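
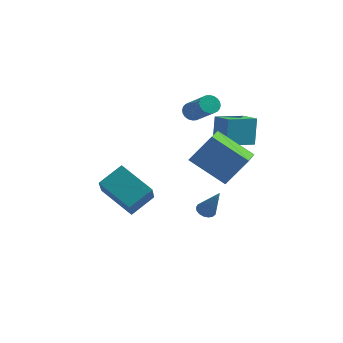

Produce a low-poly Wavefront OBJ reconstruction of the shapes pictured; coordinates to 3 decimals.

v 3.897 -2.033 1.49
v 3.845 -3.361 1.932
v 2.146 -1.601 2.586
v 2.095 -2.929 3.027
v 4.865 -1.611 2.873
v 4.814 -2.939 3.314
v 3.115 -1.179 3.968
v 3.063 -2.507 4.41
v 2.456 1.326 1.497
v 2.441 1.956 2.892
v 3.647 2.422 1.014
v 3.633 3.052 2.408
v 3.207 0.648 1.812
v 3.193 1.278 3.206
v 4.399 1.744 1.328
v 4.384 2.374 2.723
v 2.594 -1.102 -1.587
v 2.915 -0.723 -1.644
v 3.286 -1.458 -0.053
v 2.727 -0.623 -1.536
v 2.508 -0.632 -1.439
v 2.309 -0.75 -1.377
v 2.175 -0.947 -1.362
v 2.138 -1.181 -1.399
v 2.204 -1.396 -1.48
v 2.361 -1.544 -1.584
v 2.57 -1.591 -1.69
v 2.786 -1.526 -1.771
v 2.957 -1.364 -1.811
v 3.045 -1.141 -1.799
v 3.03 -0.91 -1.739
v -2.921 1.13 -2.5
v -2.768 0 -1.159
v -2.018 2.105 -1.782
v -1.866 0.975 -0.441
v -1.254 0.265 -3.419
v -1.102 -0.865 -2.078
v -0.352 1.24 -2.701
v -0.199 0.11 -1.36
v 1.222 2.809 2.582
v 1.456 2.535 2.167
v 2.472 1.497 3.422
v 2.238 1.771 3.838
v 1.593 2.699 2.191
v 2.608 1.66 3.447
v 1.673 2.879 2.275
v 2.689 1.841 3.531
v 1.685 3.049 2.406
v 2.701 2.01 3.662
v 1.626 3.182 2.564
v 2.642 2.144 3.819
v 1.506 3.259 2.724
v 2.522 2.22 3.98
v 1.342 3.267 2.863
v 2.358 2.228 4.119
v 1.161 3.205 2.959
v 2.176 2.166 4.215
v 0.988 3.083 2.998
v 2.004 2.045 4.253
v 0.852 2.92 2.973
v 1.867 1.881 4.229
v 0.771 2.739 2.889
v 1.787 1.701 4.145
v 0.759 2.57 2.758
v 1.775 1.531 4.014
v 0.818 2.436 2.601
v 1.834 1.398 3.856
v 0.938 2.36 2.44
v 1.954 1.321 3.696
v 1.102 2.352 2.301
v 2.118 1.313 3.557
v 1.284 2.414 2.205
v 2.299 1.375 3.461
f 2 4 1
f 5 2 1
f 1 4 3
f 3 5 1
f 2 8 4
f 6 2 5
f 6 8 2
f 4 8 3
f 7 5 3
f 3 8 7
f 7 6 5
f 8 6 7
f 10 12 9
f 13 10 9
f 9 12 11
f 11 13 9
f 10 16 12
f 14 10 13
f 14 16 10
f 12 16 11
f 15 13 11
f 11 16 15
f 15 14 13
f 16 14 15
f 18 17 20
f 18 20 19
f 20 17 21
f 20 21 19
f 21 17 22
f 21 22 19
f 22 17 23
f 22 23 19
f 23 17 24
f 23 24 19
f 24 17 25
f 24 25 19
f 25 17 26
f 25 26 19
f 26 17 27
f 26 27 19
f 27 17 28
f 27 28 19
f 28 17 29
f 28 29 19
f 29 17 30
f 29 30 19
f 30 17 31
f 30 31 19
f 31 17 18
f 31 18 19
f 33 35 32
f 36 33 32
f 32 35 34
f 34 36 32
f 33 39 35
f 37 33 36
f 37 39 33
f 35 39 34
f 38 36 34
f 34 39 38
f 38 37 36
f 39 37 38
f 41 40 44
f 41 44 42
f 42 44 45
f 42 45 43
f 44 40 46
f 44 46 45
f 45 46 47
f 45 47 43
f 46 40 48
f 46 48 47
f 47 48 49
f 47 49 43
f 48 40 50
f 48 50 49
f 49 50 51
f 49 51 43
f 50 40 52
f 50 52 51
f 51 52 53
f 51 53 43
f 52 40 54
f 52 54 53
f 53 54 55
f 53 55 43
f 54 40 56
f 54 56 55
f 55 56 57
f 55 57 43
f 56 40 58
f 56 58 57
f 57 58 59
f 57 59 43
f 58 40 60
f 58 60 59
f 59 60 61
f 59 61 43
f 60 40 62
f 60 62 61
f 61 62 63
f 61 63 43
f 62 40 64
f 62 64 63
f 63 64 65
f 63 65 43
f 64 40 66
f 64 66 65
f 65 66 67
f 65 67 43
f 66 40 68
f 66 68 67
f 67 68 69
f 67 69 43
f 68 40 70
f 68 70 69
f 69 70 71
f 69 71 43
f 70 40 72
f 70 72 71
f 71 72 73
f 71 73 43
f 72 40 41
f 72 41 73
f 73 41 42
f 73 42 43



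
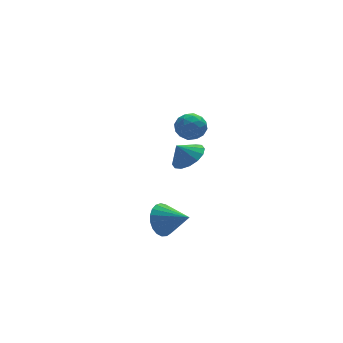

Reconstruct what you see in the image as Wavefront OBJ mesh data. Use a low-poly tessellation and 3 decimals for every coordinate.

v -2.197 -1.25 -0.773
v -1.346 -0.964 -0.229
v -2.823 -1.11 0.133
v -1.542 -0.501 -0.436
v -1.914 -0.239 -0.733
v -2.362 -0.248 -1.041
v -2.765 -0.525 -1.277
v -3.017 -0.996 -1.378
v -3.048 -1.535 -1.317
v -2.852 -1.998 -1.11
v -2.48 -2.26 -0.813
v -2.032 -2.251 -0.505
v -1.628 -1.974 -0.269
v -1.377 -1.503 -0.168
v -4.228 -2.973 -4.175
v -3.562 -2.896 -5.009
v -3.152 -4.147 -3.425
v -3.407 -2.58 -4.737
v -3.394 -2.332 -4.368
v -3.525 -2.194 -3.965
v -3.777 -2.192 -3.599
v -4.108 -2.325 -3.332
v -4.459 -2.569 -3.211
v -4.77 -2.884 -3.257
v -4.988 -3.214 -3.461
v -5.074 -3.502 -3.789
v -5.014 -3.699 -4.183
v -4.818 -3.77 -4.576
v -4.52 -3.704 -4.9
v -4.172 -3.511 -5.098
v -3.833 -3.225 -5.137
v -2.752 -2.196 2.848
v -2.169 -2.587 2.278
v -3.251 -3.513 3.242
v -2.668 -3.904 2.672
v -2.363 -3.487 3.415
v -2.055 -2.673 3.171
v -3.365 -3.427 2.349
v -3.057 -2.613 2.105
v -2.548 -3.348 1.97
v -1.929 -3.385 2.628
v -3.491 -2.715 2.892
v -2.872 -2.752 3.55
v -2.417 -2.275 2.528
v -3.003 -3.825 2.992
v -2.824 -3.579 3.428
v -2.481 -3.809 3.093
v -2.35 -2.326 3.053
v -2.007 -2.556 2.718
v -2.121 -3.085 3.386
v -3.413 -3.544 2.802
v -3.07 -3.774 2.467
v -2.939 -2.291 2.427
v -2.596 -2.521 2.092
v -3.299 -3.015 2.134
v -2.297 -2.953 2.012
v -2.59 -3.727 2.244
v -3 -3.447 2.054
v -2.819 -2.968 1.911
v -1.933 -2.974 2.399
v -2.226 -3.749 2.631
v -2.047 -3.504 3.067
v -1.866 -3.025 2.924
v -2.156 -3.422 2.218
v -3.194 -2.351 2.889
v -3.487 -3.126 3.121
v -3.554 -3.075 2.596
v -3.373 -2.596 2.453
v -2.83 -2.373 3.276
v -3.123 -3.147 3.508
v -2.601 -3.132 3.609
v -2.42 -2.653 3.466
v -3.264 -2.678 3.302
f 2 1 4
f 2 4 3
f 4 1 5
f 4 5 3
f 5 1 6
f 5 6 3
f 6 1 7
f 6 7 3
f 7 1 8
f 7 8 3
f 8 1 9
f 8 9 3
f 9 1 10
f 9 10 3
f 10 1 11
f 10 11 3
f 11 1 12
f 11 12 3
f 12 1 13
f 12 13 3
f 13 1 14
f 13 14 3
f 14 1 2
f 14 2 3
f 16 15 18
f 16 18 17
f 18 15 19
f 18 19 17
f 19 15 20
f 19 20 17
f 20 15 21
f 20 21 17
f 21 15 22
f 21 22 17
f 22 15 23
f 22 23 17
f 23 15 24
f 23 24 17
f 24 15 25
f 24 25 17
f 25 15 26
f 25 26 17
f 26 15 27
f 26 27 17
f 27 15 28
f 27 28 17
f 28 15 29
f 28 29 17
f 29 15 30
f 29 30 17
f 30 15 31
f 30 31 17
f 31 15 16
f 31 16 17
f 32 69 48
f 69 43 72
f 48 72 37
f 69 72 48
f 32 48 44
f 48 37 49
f 44 49 33
f 48 49 44
f 32 44 53
f 44 33 54
f 53 54 39
f 44 54 53
f 32 53 65
f 53 39 68
f 65 68 42
f 53 68 65
f 32 65 69
f 65 42 73
f 69 73 43
f 65 73 69
f 33 49 60
f 49 37 63
f 60 63 41
f 49 63 60
f 37 72 50
f 72 43 71
f 50 71 36
f 72 71 50
f 43 73 70
f 73 42 66
f 70 66 34
f 73 66 70
f 42 68 67
f 68 39 55
f 67 55 38
f 68 55 67
f 39 54 59
f 54 33 56
f 59 56 40
f 54 56 59
f 35 61 47
f 61 41 62
f 47 62 36
f 61 62 47
f 35 47 45
f 47 36 46
f 45 46 34
f 47 46 45
f 35 45 52
f 45 34 51
f 52 51 38
f 45 51 52
f 35 52 57
f 52 38 58
f 57 58 40
f 52 58 57
f 35 57 61
f 57 40 64
f 61 64 41
f 57 64 61
f 36 62 50
f 62 41 63
f 50 63 37
f 62 63 50
f 34 46 70
f 46 36 71
f 70 71 43
f 46 71 70
f 38 51 67
f 51 34 66
f 67 66 42
f 51 66 67
f 40 58 59
f 58 38 55
f 59 55 39
f 58 55 59
f 41 64 60
f 64 40 56
f 60 56 33
f 64 56 60



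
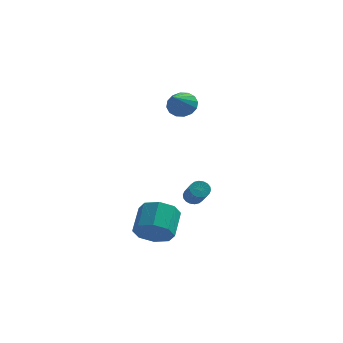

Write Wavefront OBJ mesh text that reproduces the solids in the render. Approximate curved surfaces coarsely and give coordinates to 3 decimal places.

v 1.223 2.555 2.951
v 1.815 2.117 2.488
v 0.977 1.085 4.029
v 2.049 2.319 2.816
v 2.062 2.583 3.181
v 1.85 2.84 3.483
v 1.47 3.021 3.643
v 1.024 3.077 3.618
v 0.631 2.994 3.414
v 0.397 2.792 3.086
v 0.384 2.528 2.722
v 0.596 2.271 2.419
v 0.976 2.09 2.259
v 1.423 2.034 2.284
v 0.853 -3.707 -3.703
v 1.687 -4.12 -3.136
v 1.741 -2.686 -2.17
v 0.907 -2.273 -2.737
v 1.938 -3.682 -3.8
v 1.992 -2.248 -2.834
v 1.554 -3.259 -4.407
v 1.608 -1.825 -3.441
v 0.759 -3.098 -4.602
v 0.813 -1.664 -3.636
v 0.019 -3.294 -4.27
v 0.073 -1.86 -3.304
v -0.232 -3.732 -3.606
v -0.178 -2.298 -2.64
v 0.152 -4.155 -2.999
v 0.206 -2.721 -2.033
v 0.947 -4.316 -2.804
v 1.001 -2.882 -1.838
v 2.069 1.175 -3.162
v 2.607 1.322 -3.282
v 3.148 0.212 -2.218
v 2.611 0.065 -2.098
v 2.548 1.477 -3.091
v 3.089 0.367 -2.026
v 2.393 1.572 -2.913
v 2.934 0.463 -1.848
v 2.175 1.588 -2.785
v 2.716 0.479 -1.72
v 1.936 1.523 -2.732
v 2.477 0.414 -1.667
v 1.723 1.389 -2.763
v 2.264 0.279 -1.699
v 1.579 1.212 -2.874
v 2.12 0.103 -1.81
v 1.532 1.028 -3.042
v 2.073 -0.082 -1.978
v 1.591 0.873 -3.234
v 2.132 -0.237 -2.169
v 1.746 0.777 -3.412
v 2.287 -0.332 -2.347
v 1.964 0.761 -3.54
v 2.505 -0.348 -2.475
v 2.203 0.826 -3.593
v 2.744 -0.283 -2.528
v 2.416 0.961 -3.561
v 2.957 -0.149 -2.497
v 2.56 1.137 -3.45
v 3.101 0.028 -2.386
f 2 1 4
f 2 4 3
f 4 1 5
f 4 5 3
f 5 1 6
f 5 6 3
f 6 1 7
f 6 7 3
f 7 1 8
f 7 8 3
f 8 1 9
f 8 9 3
f 9 1 10
f 9 10 3
f 10 1 11
f 10 11 3
f 11 1 12
f 11 12 3
f 12 1 13
f 12 13 3
f 13 1 14
f 13 14 3
f 14 1 2
f 14 2 3
f 16 15 19
f 16 19 17
f 17 19 20
f 17 20 18
f 19 15 21
f 19 21 20
f 20 21 22
f 20 22 18
f 21 15 23
f 21 23 22
f 22 23 24
f 22 24 18
f 23 15 25
f 23 25 24
f 24 25 26
f 24 26 18
f 25 15 27
f 25 27 26
f 26 27 28
f 26 28 18
f 27 15 29
f 27 29 28
f 28 29 30
f 28 30 18
f 29 15 31
f 29 31 30
f 30 31 32
f 30 32 18
f 31 15 16
f 31 16 32
f 32 16 17
f 32 17 18
f 34 33 37
f 34 37 35
f 35 37 38
f 35 38 36
f 37 33 39
f 37 39 38
f 38 39 40
f 38 40 36
f 39 33 41
f 39 41 40
f 40 41 42
f 40 42 36
f 41 33 43
f 41 43 42
f 42 43 44
f 42 44 36
f 43 33 45
f 43 45 44
f 44 45 46
f 44 46 36
f 45 33 47
f 45 47 46
f 46 47 48
f 46 48 36
f 47 33 49
f 47 49 48
f 48 49 50
f 48 50 36
f 49 33 51
f 49 51 50
f 50 51 52
f 50 52 36
f 51 33 53
f 51 53 52
f 52 53 54
f 52 54 36
f 53 33 55
f 53 55 54
f 54 55 56
f 54 56 36
f 55 33 57
f 55 57 56
f 56 57 58
f 56 58 36
f 57 33 59
f 57 59 58
f 58 59 60
f 58 60 36
f 59 33 61
f 59 61 60
f 60 61 62
f 60 62 36
f 61 33 34
f 61 34 62
f 62 34 35
f 62 35 36



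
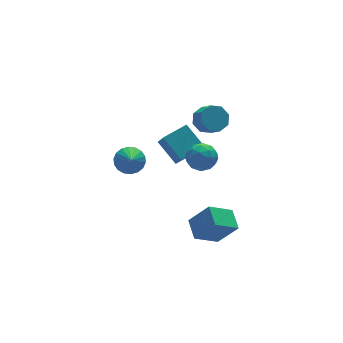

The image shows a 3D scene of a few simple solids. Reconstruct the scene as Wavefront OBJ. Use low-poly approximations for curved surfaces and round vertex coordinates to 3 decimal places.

v 0.941 3.067 -2.336
v 0.837 2.129 -1.107
v 0.485 4.65 -1.166
v 0.382 3.711 0.063
v 2.758 3.329 -1.983
v 2.655 2.39 -0.754
v 2.303 4.911 -0.813
v 2.199 3.973 0.416
v 0.812 -2.73 -5.378
v -0.817 -2.678 -4.308
v 1.155 -1.32 -4.925
v -0.474 -1.269 -3.855
v 1.834 -3.491 -3.785
v 0.205 -3.44 -2.715
v 2.177 -2.082 -3.332
v 0.548 -2.03 -2.262
v -2.583 2.537 -0.026
v -1.998 1.846 -0.474
v -2.997 1.463 1.086
v -1.717 2.04 -0.182
v -1.608 2.333 0.141
v -1.692 2.666 0.431
v -1.952 2.973 0.631
v -2.337 3.194 0.7
v -2.771 3.285 0.626
v -3.168 3.227 0.422
v -3.449 3.033 0.13
v -3.558 2.74 -0.193
v -3.474 2.407 -0.483
v -3.214 2.1 -0.683
v -2.828 1.879 -0.752
v -2.395 1.788 -0.678
v 0.208 0.43 0.907
v 1.124 0.579 0.347
v 0.896 -0.999 1.653
v 1.812 -0.85 1.093
v 1.541 -0.159 1.881
v 1.115 0.724 1.421
v 0.905 -1.144 0.579
v 0.479 -0.261 0.119
v 1.554 -0.394 0.145
v 1.947 0.215 0.95
v 0.073 -0.635 1.05
v 0.466 -0.026 1.855
v 0.606 0.63 0.562
v 1.414 -1.05 1.438
v 1.255 -0.644 1.902
v 1.793 -0.556 1.573
v 0.601 0.715 1.193
v 1.139 0.803 0.864
v 1.384 0.369 1.765
v 0.881 -1.223 1.136
v 1.419 -1.135 0.807
v 0.227 0.136 0.427
v 0.765 0.224 0.098
v 0.636 -0.789 0.235
v 1.397 0.145 0.114
v 1.801 -0.695 0.552
v 1.268 -0.867 0.25
v 1.018 -0.348 -0.021
v 1.628 0.503 0.587
v 2.032 -0.337 1.025
v 1.873 0.07 1.488
v 1.623 0.589 1.218
v 1.88 -0.069 0.468
v -0.012 -0.083 0.975
v 0.392 -0.923 1.413
v 0.397 -1.009 0.782
v 0.147 -0.49 0.512
v 0.219 0.275 1.448
v 0.623 -0.565 1.886
v 1.002 -0.072 2.021
v 0.752 0.447 1.75
v 0.14 -0.351 1.532
v 1.904 0.845 3.459
v 2.891 0.883 3.39
v 2.983 -0.028 4.212
v 1.996 -0.065 4.281
v 2.62 1.342 3.929
v 2.712 0.431 4.75
v 1.93 1.51 4.193
v 2.022 0.599 5.014
v 1.225 1.289 4.027
v 1.317 0.378 4.848
v 0.917 0.808 3.528
v 1.009 -0.103 4.35
v 1.188 0.349 2.99
v 1.28 -0.562 3.811
v 1.878 0.181 2.726
v 1.97 -0.73 3.547
v 2.583 0.402 2.892
v 2.675 -0.509 3.713
f 2 4 1
f 5 2 1
f 1 4 3
f 3 5 1
f 2 8 4
f 6 2 5
f 6 8 2
f 4 8 3
f 7 5 3
f 3 8 7
f 7 6 5
f 8 6 7
f 10 12 9
f 13 10 9
f 9 12 11
f 11 13 9
f 10 16 12
f 14 10 13
f 14 16 10
f 12 16 11
f 15 13 11
f 11 16 15
f 15 14 13
f 16 14 15
f 18 17 20
f 18 20 19
f 20 17 21
f 20 21 19
f 21 17 22
f 21 22 19
f 22 17 23
f 22 23 19
f 23 17 24
f 23 24 19
f 24 17 25
f 24 25 19
f 25 17 26
f 25 26 19
f 26 17 27
f 26 27 19
f 27 17 28
f 27 28 19
f 28 17 29
f 28 29 19
f 29 17 30
f 29 30 19
f 30 17 31
f 30 31 19
f 31 17 32
f 31 32 19
f 32 17 18
f 32 18 19
f 33 70 49
f 70 44 73
f 49 73 38
f 70 73 49
f 33 49 45
f 49 38 50
f 45 50 34
f 49 50 45
f 33 45 54
f 45 34 55
f 54 55 40
f 45 55 54
f 33 54 66
f 54 40 69
f 66 69 43
f 54 69 66
f 33 66 70
f 66 43 74
f 70 74 44
f 66 74 70
f 34 50 61
f 50 38 64
f 61 64 42
f 50 64 61
f 38 73 51
f 73 44 72
f 51 72 37
f 73 72 51
f 44 74 71
f 74 43 67
f 71 67 35
f 74 67 71
f 43 69 68
f 69 40 56
f 68 56 39
f 69 56 68
f 40 55 60
f 55 34 57
f 60 57 41
f 55 57 60
f 36 62 48
f 62 42 63
f 48 63 37
f 62 63 48
f 36 48 46
f 48 37 47
f 46 47 35
f 48 47 46
f 36 46 53
f 46 35 52
f 53 52 39
f 46 52 53
f 36 53 58
f 53 39 59
f 58 59 41
f 53 59 58
f 36 58 62
f 58 41 65
f 62 65 42
f 58 65 62
f 37 63 51
f 63 42 64
f 51 64 38
f 63 64 51
f 35 47 71
f 47 37 72
f 71 72 44
f 47 72 71
f 39 52 68
f 52 35 67
f 68 67 43
f 52 67 68
f 41 59 60
f 59 39 56
f 60 56 40
f 59 56 60
f 42 65 61
f 65 41 57
f 61 57 34
f 65 57 61
f 76 75 79
f 76 79 77
f 77 79 80
f 77 80 78
f 79 75 81
f 79 81 80
f 80 81 82
f 80 82 78
f 81 75 83
f 81 83 82
f 82 83 84
f 82 84 78
f 83 75 85
f 83 85 84
f 84 85 86
f 84 86 78
f 85 75 87
f 85 87 86
f 86 87 88
f 86 88 78
f 87 75 89
f 87 89 88
f 88 89 90
f 88 90 78
f 89 75 91
f 89 91 90
f 90 91 92
f 90 92 78
f 91 75 76
f 91 76 92
f 92 76 77
f 92 77 78



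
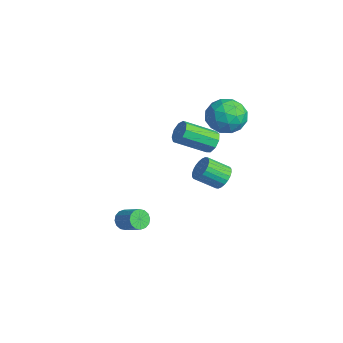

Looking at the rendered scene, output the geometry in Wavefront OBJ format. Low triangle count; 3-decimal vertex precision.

v 0.875 2.196 1.209
v 1.398 1.887 0.882
v 1.047 0.275 1.843
v 0.525 0.584 2.171
v 1.554 2.09 1.278
v 1.203 0.477 2.24
v 1.392 2.342 1.643
v 1.041 0.73 2.604
v 0.988 2.527 1.805
v 0.638 0.914 2.766
v 0.532 2.556 1.688
v 0.181 0.943 2.649
v 0.236 2.417 1.347
v -0.114 0.805 2.308
v 0.24 2.175 0.942
v -0.111 0.562 1.903
v 0.54 1.943 0.662
v 0.19 0.33 1.623
v 0.998 1.829 0.638
v 0.647 0.216 1.599
v 2.606 -3.08 -1.891
v 2.951 -3.173 -2.36
v 3.959 -2.774 -1.699
v 3.614 -2.68 -1.229
v 2.855 -2.885 -2.388
v 3.863 -2.485 -1.727
v 2.693 -2.648 -2.284
v 3.701 -2.249 -1.623
v 2.507 -2.528 -2.073
v 3.515 -2.128 -1.412
v 2.348 -2.555 -1.814
v 3.356 -2.155 -1.153
v 2.258 -2.723 -1.575
v 3.266 -2.323 -0.914
v 2.261 -2.986 -1.421
v 3.269 -2.587 -0.76
v 2.357 -3.275 -1.393
v 3.365 -2.875 -0.732
v 2.519 -3.511 -1.497
v 3.527 -3.112 -0.836
v 2.705 -3.632 -1.708
v 3.713 -3.232 -1.047
v 2.864 -3.605 -1.967
v 3.872 -3.205 -1.306
v 2.954 -3.437 -2.206
v 3.962 -3.037 -1.545
v 0.719 4.14 2.851
v 1.27 3.542 2.058
v -0.37 2.698 3.182
v 0.181 2.1 2.389
v 0.704 2.374 3.359
v 1.377 3.266 3.154
v -0.477 2.974 2.086
v 0.196 3.866 1.881
v 0.531 2.822 1.585
v 1.261 2.451 2.372
v -0.361 3.789 2.868
v 0.369 3.418 3.655
v 1.09 3.968 2.426
v -0.19 2.272 2.814
v 0.117 2.433 3.384
v 0.441 2.082 2.918
v 1.153 3.805 3.07
v 1.477 3.454 2.604
v 1.144 2.767 3.368
v -0.577 2.786 2.636
v -0.253 2.435 2.17
v 0.459 4.158 2.322
v 0.783 3.807 1.856
v -0.244 3.473 1.872
v 0.979 3.193 1.682
v 0.339 2.345 1.876
v -0.048 2.859 1.698
v 0.348 3.383 1.578
v 1.409 2.975 2.144
v 0.768 2.127 2.338
v 1.076 2.288 2.908
v 1.472 2.812 2.788
v 0.974 2.552 1.866
v 0.132 4.113 2.902
v -0.509 3.265 3.096
v -0.572 3.428 2.452
v -0.176 3.952 2.332
v 0.561 3.895 3.364
v -0.079 3.047 3.558
v 0.552 2.857 3.662
v 0.948 3.381 3.542
v -0.074 3.688 3.374
v -2.02 4.077 -4.01
v -1.302 4.049 -3.735
v -1.661 2.934 -2.914
v -2.38 2.963 -3.19
v -1.432 4.235 -3.539
v -1.792 3.12 -2.718
v -1.653 4.397 -3.414
v -2.012 3.283 -2.594
v -1.929 4.511 -3.381
v -2.288 3.397 -2.56
v -2.219 4.559 -3.443
v -2.578 3.444 -2.622
v -2.478 4.533 -3.592
v -2.838 3.419 -2.771
v -2.669 4.438 -3.804
v -3.028 3.323 -2.983
v -2.76 4.288 -4.048
v -3.119 3.174 -3.227
v -2.739 4.106 -4.286
v -3.098 2.991 -3.465
v -2.608 3.92 -4.482
v -2.968 2.805 -3.661
v -2.388 3.757 -4.606
v -2.747 2.643 -3.786
v -2.112 3.643 -4.64
v -2.471 2.529 -3.819
v -1.822 3.596 -4.578
v -2.181 2.481 -3.757
v -1.562 3.621 -4.429
v -1.922 2.507 -3.608
v -1.372 3.717 -4.217
v -1.731 2.602 -3.396
v -1.281 3.866 -3.973
v -1.64 2.752 -3.152
f 2 1 5
f 2 5 3
f 3 5 6
f 3 6 4
f 5 1 7
f 5 7 6
f 6 7 8
f 6 8 4
f 7 1 9
f 7 9 8
f 8 9 10
f 8 10 4
f 9 1 11
f 9 11 10
f 10 11 12
f 10 12 4
f 11 1 13
f 11 13 12
f 12 13 14
f 12 14 4
f 13 1 15
f 13 15 14
f 14 15 16
f 14 16 4
f 15 1 17
f 15 17 16
f 16 17 18
f 16 18 4
f 17 1 19
f 17 19 18
f 18 19 20
f 18 20 4
f 19 1 2
f 19 2 20
f 20 2 3
f 20 3 4
f 22 21 25
f 22 25 23
f 23 25 26
f 23 26 24
f 25 21 27
f 25 27 26
f 26 27 28
f 26 28 24
f 27 21 29
f 27 29 28
f 28 29 30
f 28 30 24
f 29 21 31
f 29 31 30
f 30 31 32
f 30 32 24
f 31 21 33
f 31 33 32
f 32 33 34
f 32 34 24
f 33 21 35
f 33 35 34
f 34 35 36
f 34 36 24
f 35 21 37
f 35 37 36
f 36 37 38
f 36 38 24
f 37 21 39
f 37 39 38
f 38 39 40
f 38 40 24
f 39 21 41
f 39 41 40
f 40 41 42
f 40 42 24
f 41 21 43
f 41 43 42
f 42 43 44
f 42 44 24
f 43 21 45
f 43 45 44
f 44 45 46
f 44 46 24
f 45 21 22
f 45 22 46
f 46 22 23
f 46 23 24
f 47 84 63
f 84 58 87
f 63 87 52
f 84 87 63
f 47 63 59
f 63 52 64
f 59 64 48
f 63 64 59
f 47 59 68
f 59 48 69
f 68 69 54
f 59 69 68
f 47 68 80
f 68 54 83
f 80 83 57
f 68 83 80
f 47 80 84
f 80 57 88
f 84 88 58
f 80 88 84
f 48 64 75
f 64 52 78
f 75 78 56
f 64 78 75
f 52 87 65
f 87 58 86
f 65 86 51
f 87 86 65
f 58 88 85
f 88 57 81
f 85 81 49
f 88 81 85
f 57 83 82
f 83 54 70
f 82 70 53
f 83 70 82
f 54 69 74
f 69 48 71
f 74 71 55
f 69 71 74
f 50 76 62
f 76 56 77
f 62 77 51
f 76 77 62
f 50 62 60
f 62 51 61
f 60 61 49
f 62 61 60
f 50 60 67
f 60 49 66
f 67 66 53
f 60 66 67
f 50 67 72
f 67 53 73
f 72 73 55
f 67 73 72
f 50 72 76
f 72 55 79
f 76 79 56
f 72 79 76
f 51 77 65
f 77 56 78
f 65 78 52
f 77 78 65
f 49 61 85
f 61 51 86
f 85 86 58
f 61 86 85
f 53 66 82
f 66 49 81
f 82 81 57
f 66 81 82
f 55 73 74
f 73 53 70
f 74 70 54
f 73 70 74
f 56 79 75
f 79 55 71
f 75 71 48
f 79 71 75
f 90 89 93
f 90 93 91
f 91 93 94
f 91 94 92
f 93 89 95
f 93 95 94
f 94 95 96
f 94 96 92
f 95 89 97
f 95 97 96
f 96 97 98
f 96 98 92
f 97 89 99
f 97 99 98
f 98 99 100
f 98 100 92
f 99 89 101
f 99 101 100
f 100 101 102
f 100 102 92
f 101 89 103
f 101 103 102
f 102 103 104
f 102 104 92
f 103 89 105
f 103 105 104
f 104 105 106
f 104 106 92
f 105 89 107
f 105 107 106
f 106 107 108
f 106 108 92
f 107 89 109
f 107 109 108
f 108 109 110
f 108 110 92
f 109 89 111
f 109 111 110
f 110 111 112
f 110 112 92
f 111 89 113
f 111 113 112
f 112 113 114
f 112 114 92
f 113 89 115
f 113 115 114
f 114 115 116
f 114 116 92
f 115 89 117
f 115 117 116
f 116 117 118
f 116 118 92
f 117 89 119
f 117 119 118
f 118 119 120
f 118 120 92
f 119 89 121
f 119 121 120
f 120 121 122
f 120 122 92
f 121 89 90
f 121 90 122
f 122 90 91
f 122 91 92



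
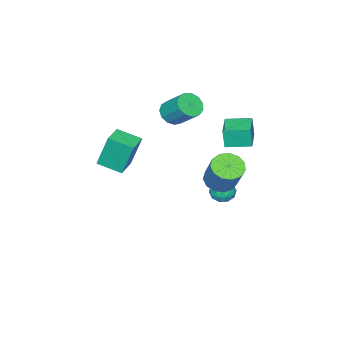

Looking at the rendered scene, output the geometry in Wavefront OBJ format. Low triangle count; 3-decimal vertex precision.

v -3.112 -3.003 1.703
v -2.454 -3.364 2.057
v -2.37 -2.078 3.211
v -3.028 -1.717 2.857
v -2.286 -3.079 1.727
v -2.202 -1.793 2.881
v -2.38 -2.769 1.389
v -2.296 -1.483 2.543
v -2.707 -2.534 1.151
v -2.622 -1.248 2.305
v -3.162 -2.448 1.088
v -3.078 -1.162 2.242
v -3.601 -2.538 1.22
v -3.517 -1.252 2.374
v -3.886 -2.775 1.506
v -3.801 -1.489 2.66
v -3.924 -3.085 1.854
v -3.84 -1.799 3.008
v -3.705 -3.369 2.154
v -3.621 -2.083 3.308
v -3.298 -3.537 2.311
v -3.213 -2.251 3.465
v -2.831 -3.535 2.275
v -2.747 -2.249 3.429
v 3.44 -1.989 2.135
v 3.138 -1.474 4.012
v 2.994 -0.729 1.718
v 2.692 -0.214 3.595
v 4.628 -1.546 2.205
v 4.326 -1.031 4.082
v 4.182 -0.286 1.788
v 3.88 0.229 3.665
v -0.983 1.883 -0.399
v -0.523 2.479 -0.91
v 0.103 3.434 0.768
v -0.357 2.837 1.279
v -0.993 2.675 -0.846
v -0.367 3.63 0.832
v -1.459 2.619 -0.641
v -0.833 3.574 1.038
v -1.774 2.33 -0.359
v -1.148 3.285 1.32
v -1.838 1.898 -0.089
v -1.212 2.853 1.589
v -1.631 1.462 0.082
v -1.005 2.417 1.76
v -1.218 1.159 0.1
v -0.592 2.114 1.778
v -0.73 1.086 -0.04
v -0.104 2.04 1.638
v -0.322 1.265 -0.294
v 0.304 2.22 1.384
v -0.125 1.641 -0.582
v 0.501 2.596 1.096
v -0.2 2.094 -0.811
v 0.426 3.048 0.867
v -2.828 2.599 2.366
v -2.81 2.468 3.519
v -1.501 3.472 2.445
v -1.483 3.34 3.598
v -2.057 1.44 2.222
v -2.039 1.308 3.375
v -0.73 2.312 2.301
v -0.712 2.181 3.454
v -3.051 0.897 -2.137
v -2.624 1.521 -2.107
v -2.216 0.359 -2.853
v -1.789 0.983 -2.823
v -1.877 0.556 -2.205
v -2.393 0.888 -1.762
v -2.447 0.992 -3.198
v -2.963 1.324 -2.755
v -2.251 1.58 -2.763
v -1.898 1.31 -2.149
v -2.942 0.57 -2.811
v -2.589 0.3 -2.197
v -2.911 1.256 -2.059
v -1.929 0.624 -2.901
v -1.981 0.373 -2.538
v -1.73 0.74 -2.52
v -2.775 0.884 -1.856
v -2.524 1.251 -1.839
v -2.085 0.683 -1.897
v -2.316 0.629 -3.121
v -2.065 0.996 -3.104
v -3.11 1.14 -2.44
v -2.859 1.507 -2.422
v -2.755 1.197 -3.063
v -2.441 1.658 -2.427
v -1.949 1.342 -2.848
v -2.336 1.347 -3.068
v -2.64 1.542 -2.808
v -2.234 1.499 -2.067
v -1.742 1.183 -2.487
v -1.794 0.932 -2.124
v -2.098 1.127 -1.864
v -2.014 1.534 -2.452
v -3.098 0.697 -2.473
v -2.606 0.381 -2.893
v -2.742 0.753 -3.096
v -3.046 0.948 -2.836
v -2.891 0.538 -2.112
v -2.399 0.222 -2.533
v -2.2 0.338 -2.152
v -2.504 0.533 -1.892
v -2.826 0.346 -2.508
f 2 1 5
f 2 5 3
f 3 5 6
f 3 6 4
f 5 1 7
f 5 7 6
f 6 7 8
f 6 8 4
f 7 1 9
f 7 9 8
f 8 9 10
f 8 10 4
f 9 1 11
f 9 11 10
f 10 11 12
f 10 12 4
f 11 1 13
f 11 13 12
f 12 13 14
f 12 14 4
f 13 1 15
f 13 15 14
f 14 15 16
f 14 16 4
f 15 1 17
f 15 17 16
f 16 17 18
f 16 18 4
f 17 1 19
f 17 19 18
f 18 19 20
f 18 20 4
f 19 1 21
f 19 21 20
f 20 21 22
f 20 22 4
f 21 1 23
f 21 23 22
f 22 23 24
f 22 24 4
f 23 1 2
f 23 2 24
f 24 2 3
f 24 3 4
f 26 28 25
f 29 26 25
f 25 28 27
f 27 29 25
f 26 32 28
f 30 26 29
f 30 32 26
f 28 32 27
f 31 29 27
f 27 32 31
f 31 30 29
f 32 30 31
f 34 33 37
f 34 37 35
f 35 37 38
f 35 38 36
f 37 33 39
f 37 39 38
f 38 39 40
f 38 40 36
f 39 33 41
f 39 41 40
f 40 41 42
f 40 42 36
f 41 33 43
f 41 43 42
f 42 43 44
f 42 44 36
f 43 33 45
f 43 45 44
f 44 45 46
f 44 46 36
f 45 33 47
f 45 47 46
f 46 47 48
f 46 48 36
f 47 33 49
f 47 49 48
f 48 49 50
f 48 50 36
f 49 33 51
f 49 51 50
f 50 51 52
f 50 52 36
f 51 33 53
f 51 53 52
f 52 53 54
f 52 54 36
f 53 33 55
f 53 55 54
f 54 55 56
f 54 56 36
f 55 33 34
f 55 34 56
f 56 34 35
f 56 35 36
f 58 60 57
f 61 58 57
f 57 60 59
f 59 61 57
f 58 64 60
f 62 58 61
f 62 64 58
f 60 64 59
f 63 61 59
f 59 64 63
f 63 62 61
f 64 62 63
f 65 102 81
f 102 76 105
f 81 105 70
f 102 105 81
f 65 81 77
f 81 70 82
f 77 82 66
f 81 82 77
f 65 77 86
f 77 66 87
f 86 87 72
f 77 87 86
f 65 86 98
f 86 72 101
f 98 101 75
f 86 101 98
f 65 98 102
f 98 75 106
f 102 106 76
f 98 106 102
f 66 82 93
f 82 70 96
f 93 96 74
f 82 96 93
f 70 105 83
f 105 76 104
f 83 104 69
f 105 104 83
f 76 106 103
f 106 75 99
f 103 99 67
f 106 99 103
f 75 101 100
f 101 72 88
f 100 88 71
f 101 88 100
f 72 87 92
f 87 66 89
f 92 89 73
f 87 89 92
f 68 94 80
f 94 74 95
f 80 95 69
f 94 95 80
f 68 80 78
f 80 69 79
f 78 79 67
f 80 79 78
f 68 78 85
f 78 67 84
f 85 84 71
f 78 84 85
f 68 85 90
f 85 71 91
f 90 91 73
f 85 91 90
f 68 90 94
f 90 73 97
f 94 97 74
f 90 97 94
f 69 95 83
f 95 74 96
f 83 96 70
f 95 96 83
f 67 79 103
f 79 69 104
f 103 104 76
f 79 104 103
f 71 84 100
f 84 67 99
f 100 99 75
f 84 99 100
f 73 91 92
f 91 71 88
f 92 88 72
f 91 88 92
f 74 97 93
f 97 73 89
f 93 89 66
f 97 89 93



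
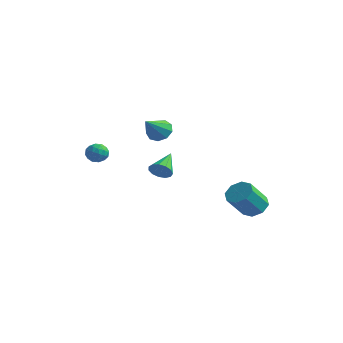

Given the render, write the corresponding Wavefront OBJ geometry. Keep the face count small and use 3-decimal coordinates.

v -3.971 -0.621 0.391
v -3.66 -1.036 -0.146
v -4.32 -1.624 0.966
v -4.009 -2.039 0.429
v -3.577 -1.646 0.894
v -3.362 -1.025 0.538
v -4.618 -1.635 0.282
v -4.403 -1.014 -0.074
v -4.06 -1.663 -0.213
v -3.417 -1.669 0.165
v -4.563 -0.991 0.655
v -3.92 -0.997 1.033
v -3.785 -0.74 0.072
v -4.195 -1.92 0.748
v -3.941 -1.688 1.021
v -3.758 -1.933 0.706
v -3.61 -0.734 0.474
v -3.427 -0.978 0.159
v -3.378 -1.336 0.77
v -4.553 -1.682 0.661
v -4.37 -1.926 0.346
v -4.222 -0.727 0.114
v -4.039 -0.972 -0.201
v -4.602 -1.324 0.05
v -3.837 -1.353 -0.283
v -4.042 -1.943 0.055
v -4.4 -1.705 -0.032
v -4.274 -1.34 -0.241
v -3.459 -1.357 -0.061
v -3.664 -1.947 0.277
v -3.41 -1.715 0.55
v -3.284 -1.35 0.342
v -3.694 -1.725 -0.1
v -4.316 -0.713 0.543
v -4.521 -1.303 0.881
v -4.696 -1.31 0.478
v -4.57 -0.945 0.27
v -3.938 -0.717 0.765
v -4.143 -1.307 1.103
v -3.706 -1.32 1.061
v -3.58 -0.955 0.852
v -4.286 -0.935 0.92
v -2.019 1.835 1.869
v -1.187 2.044 1.924
v -1.721 0.345 3.011
v -1.49 2.311 2.352
v -2.041 2.355 2.554
v -2.582 2.156 2.436
v -2.859 1.806 2.052
v -2.744 1.47 1.583
v -2.289 1.305 1.248
v -1.709 1.387 1.204
v -1.273 1.679 1.471
v 4.065 3.332 -3.04
v 4.426 3.943 -2.455
v 4.296 2.658 -1.034
v 3.935 2.048 -1.62
v 3.724 3.981 -2.485
v 3.593 2.696 -1.064
v 3.221 3.639 -2.84
v 3.091 2.354 -1.42
v 3.213 3.118 -3.313
v 3.083 1.833 -1.892
v 3.704 2.722 -3.626
v 3.574 1.437 -2.205
v 4.407 2.684 -3.596
v 4.276 1.399 -2.175
v 4.909 3.026 -3.24
v 4.779 1.741 -1.82
v 4.917 3.547 -2.768
v 4.787 2.262 -1.347
v -0.603 0.423 -0.666
v 0.102 0.554 -0.444
v -1.157 1.897 0.226
v 0.053 0.758 -0.811
v -0.204 0.855 -1.132
v -0.588 0.815 -1.305
v -0.976 0.651 -1.275
v -1.246 0.414 -1.051
v -1.311 0.18 -0.706
v -1.151 0.023 -0.347
v -0.818 -0.006 -0.09
v -0.415 0.1 -0.015
v -0.073 0.309 -0.147
f 1 38 17
f 38 12 41
f 17 41 6
f 38 41 17
f 1 17 13
f 17 6 18
f 13 18 2
f 17 18 13
f 1 13 22
f 13 2 23
f 22 23 8
f 13 23 22
f 1 22 34
f 22 8 37
f 34 37 11
f 22 37 34
f 1 34 38
f 34 11 42
f 38 42 12
f 34 42 38
f 2 18 29
f 18 6 32
f 29 32 10
f 18 32 29
f 6 41 19
f 41 12 40
f 19 40 5
f 41 40 19
f 12 42 39
f 42 11 35
f 39 35 3
f 42 35 39
f 11 37 36
f 37 8 24
f 36 24 7
f 37 24 36
f 8 23 28
f 23 2 25
f 28 25 9
f 23 25 28
f 4 30 16
f 30 10 31
f 16 31 5
f 30 31 16
f 4 16 14
f 16 5 15
f 14 15 3
f 16 15 14
f 4 14 21
f 14 3 20
f 21 20 7
f 14 20 21
f 4 21 26
f 21 7 27
f 26 27 9
f 21 27 26
f 4 26 30
f 26 9 33
f 30 33 10
f 26 33 30
f 5 31 19
f 31 10 32
f 19 32 6
f 31 32 19
f 3 15 39
f 15 5 40
f 39 40 12
f 15 40 39
f 7 20 36
f 20 3 35
f 36 35 11
f 20 35 36
f 9 27 28
f 27 7 24
f 28 24 8
f 27 24 28
f 10 33 29
f 33 9 25
f 29 25 2
f 33 25 29
f 44 43 46
f 44 46 45
f 46 43 47
f 46 47 45
f 47 43 48
f 47 48 45
f 48 43 49
f 48 49 45
f 49 43 50
f 49 50 45
f 50 43 51
f 50 51 45
f 51 43 52
f 51 52 45
f 52 43 53
f 52 53 45
f 53 43 44
f 53 44 45
f 55 54 58
f 55 58 56
f 56 58 59
f 56 59 57
f 58 54 60
f 58 60 59
f 59 60 61
f 59 61 57
f 60 54 62
f 60 62 61
f 61 62 63
f 61 63 57
f 62 54 64
f 62 64 63
f 63 64 65
f 63 65 57
f 64 54 66
f 64 66 65
f 65 66 67
f 65 67 57
f 66 54 68
f 66 68 67
f 67 68 69
f 67 69 57
f 68 54 70
f 68 70 69
f 69 70 71
f 69 71 57
f 70 54 55
f 70 55 71
f 71 55 56
f 71 56 57
f 73 72 75
f 73 75 74
f 75 72 76
f 75 76 74
f 76 72 77
f 76 77 74
f 77 72 78
f 77 78 74
f 78 72 79
f 78 79 74
f 79 72 80
f 79 80 74
f 80 72 81
f 80 81 74
f 81 72 82
f 81 82 74
f 82 72 83
f 82 83 74
f 83 72 84
f 83 84 74
f 84 72 73
f 84 73 74



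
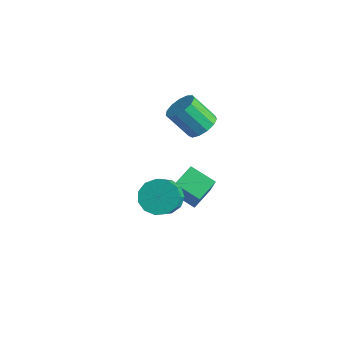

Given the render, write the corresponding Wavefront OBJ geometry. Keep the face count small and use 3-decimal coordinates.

v -0.414 2.752 3.06
v 0.248 2.43 3.345
v -0.564 1.826 4.546
v -1.226 2.148 4.26
v 0.217 2.834 3.528
v -0.595 2.231 4.728
v -0.015 3.213 3.562
v -0.826 2.609 4.762
v -0.373 3.445 3.436
v -1.185 2.841 4.637
v -0.745 3.457 3.191
v -1.556 2.854 4.392
v -1.011 3.245 2.904
v -1.823 2.642 4.105
v -1.088 2.877 2.667
v -1.9 2.273 3.867
v -0.951 2.469 2.554
v -1.763 1.865 3.755
v -0.644 2.15 2.602
v -1.455 1.547 3.803
v -0.263 2.023 2.795
v -1.075 1.419 3.996
v 0.069 2.127 3.072
v -0.743 1.523 4.273
v -0.538 2.424 -2.498
v -1.701 1.993 -1.939
v -0.708 3.509 -2.016
v -1.871 3.078 -1.456
v 0.411 1.882 -0.944
v -0.752 1.451 -0.384
v 0.241 2.967 -0.461
v -0.922 2.536 0.098
v -0.404 0.485 -0.487
v -0.056 -0.013 -1.191
v 0.592 -0.824 -0.296
v 0.244 -0.325 0.407
v 0.29 0.369 -1.095
v 0.938 -0.442 -0.201
v 0.415 0.788 -0.807
v 1.063 -0.023 0.088
v 0.281 1.111 -0.417
v 0.929 0.3 0.478
v -0.071 1.235 -0.049
v 0.576 0.425 0.846
v -0.529 1.121 0.179
v 0.119 0.311 1.074
v -0.947 0.806 0.196
v -0.299 -0.005 1.091
v -1.193 0.388 -0.004
v -0.545 -0.422 0.891
v -1.188 0.002 -0.358
v -0.54 -0.809 0.537
v -0.934 -0.232 -0.753
v -0.286 -1.042 0.142
v -0.512 -0.237 -1.063
v 0.136 -1.047 -0.168
f 2 1 5
f 2 5 3
f 3 5 6
f 3 6 4
f 5 1 7
f 5 7 6
f 6 7 8
f 6 8 4
f 7 1 9
f 7 9 8
f 8 9 10
f 8 10 4
f 9 1 11
f 9 11 10
f 10 11 12
f 10 12 4
f 11 1 13
f 11 13 12
f 12 13 14
f 12 14 4
f 13 1 15
f 13 15 14
f 14 15 16
f 14 16 4
f 15 1 17
f 15 17 16
f 16 17 18
f 16 18 4
f 17 1 19
f 17 19 18
f 18 19 20
f 18 20 4
f 19 1 21
f 19 21 20
f 20 21 22
f 20 22 4
f 21 1 23
f 21 23 22
f 22 23 24
f 22 24 4
f 23 1 2
f 23 2 24
f 24 2 3
f 24 3 4
f 26 28 25
f 29 26 25
f 25 28 27
f 27 29 25
f 26 32 28
f 30 26 29
f 30 32 26
f 28 32 27
f 31 29 27
f 27 32 31
f 31 30 29
f 32 30 31
f 34 33 37
f 34 37 35
f 35 37 38
f 35 38 36
f 37 33 39
f 37 39 38
f 38 39 40
f 38 40 36
f 39 33 41
f 39 41 40
f 40 41 42
f 40 42 36
f 41 33 43
f 41 43 42
f 42 43 44
f 42 44 36
f 43 33 45
f 43 45 44
f 44 45 46
f 44 46 36
f 45 33 47
f 45 47 46
f 46 47 48
f 46 48 36
f 47 33 49
f 47 49 48
f 48 49 50
f 48 50 36
f 49 33 51
f 49 51 50
f 50 51 52
f 50 52 36
f 51 33 53
f 51 53 52
f 52 53 54
f 52 54 36
f 53 33 55
f 53 55 54
f 54 55 56
f 54 56 36
f 55 33 34
f 55 34 56
f 56 34 35
f 56 35 36



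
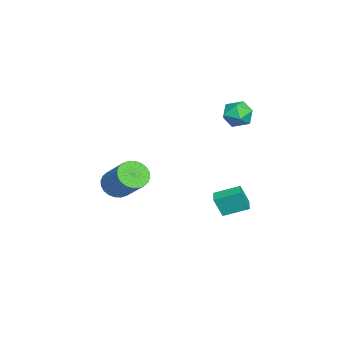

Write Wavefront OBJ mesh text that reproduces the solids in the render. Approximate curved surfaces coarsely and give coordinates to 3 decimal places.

v -0.973 2.101 2.205
v -0.698 2.51 2.873
v 0.258 2.15 1.667
v 0.533 2.559 2.335
v 0.312 1.761 2.399
v -0.448 1.73 2.731
v 0.008 2.93 1.809
v -0.752 2.899 2.141
v -0.091 3.022 2.628
v 0.097 2.3 2.993
v -0.537 2.36 1.547
v -0.349 1.638 1.912
v 1.599 -2.932 -1.892
v 2.213 -2.897 -2.42
v 3.275 -1.872 -1.115
v 2.661 -1.908 -0.588
v 2.052 -2.635 -2.495
v 3.114 -1.61 -1.19
v 1.822 -2.419 -2.478
v 2.884 -1.394 -1.173
v 1.559 -2.281 -2.372
v 2.62 -1.256 -1.067
v 1.301 -2.242 -2.193
v 2.363 -1.217 -0.888
v 1.089 -2.308 -1.968
v 2.151 -1.283 -0.663
v 0.954 -2.469 -1.732
v 2.016 -1.444 -0.427
v 0.918 -2.701 -1.52
v 1.98 -1.676 -0.215
v 0.985 -2.968 -1.365
v 2.047 -1.943 -0.06
v 1.146 -3.23 -1.29
v 2.208 -2.205 0.015
v 1.376 -3.446 -1.307
v 2.438 -2.421 -0.002
v 1.64 -3.584 -1.413
v 2.701 -2.559 -0.108
v 1.897 -3.623 -1.592
v 2.959 -2.598 -0.287
v 2.109 -3.557 -1.817
v 3.171 -2.532 -0.512
v 2.244 -3.396 -2.053
v 3.306 -2.371 -0.748
v 2.28 -3.164 -2.265
v 3.342 -2.139 -0.96
v -1.226 1.508 -4.634
v -1.101 1.092 -3.548
v -1.426 2.747 -4.136
v -1.301 2.331 -3.05
v -0.439 1.649 -4.67
v -0.314 1.233 -3.584
v -0.639 2.888 -4.172
v -0.514 2.472 -3.086
f 1 12 6
f 1 6 2
f 1 2 8
f 1 8 11
f 1 11 12
f 2 6 10
f 6 12 5
f 12 11 3
f 11 8 7
f 8 2 9
f 4 10 5
f 4 5 3
f 4 3 7
f 4 7 9
f 4 9 10
f 5 10 6
f 3 5 12
f 7 3 11
f 9 7 8
f 10 9 2
f 14 13 17
f 14 17 15
f 15 17 18
f 15 18 16
f 17 13 19
f 17 19 18
f 18 19 20
f 18 20 16
f 19 13 21
f 19 21 20
f 20 21 22
f 20 22 16
f 21 13 23
f 21 23 22
f 22 23 24
f 22 24 16
f 23 13 25
f 23 25 24
f 24 25 26
f 24 26 16
f 25 13 27
f 25 27 26
f 26 27 28
f 26 28 16
f 27 13 29
f 27 29 28
f 28 29 30
f 28 30 16
f 29 13 31
f 29 31 30
f 30 31 32
f 30 32 16
f 31 13 33
f 31 33 32
f 32 33 34
f 32 34 16
f 33 13 35
f 33 35 34
f 34 35 36
f 34 36 16
f 35 13 37
f 35 37 36
f 36 37 38
f 36 38 16
f 37 13 39
f 37 39 38
f 38 39 40
f 38 40 16
f 39 13 41
f 39 41 40
f 40 41 42
f 40 42 16
f 41 13 43
f 41 43 42
f 42 43 44
f 42 44 16
f 43 13 45
f 43 45 44
f 44 45 46
f 44 46 16
f 45 13 14
f 45 14 46
f 46 14 15
f 46 15 16
f 48 50 47
f 51 48 47
f 47 50 49
f 49 51 47
f 48 54 50
f 52 48 51
f 52 54 48
f 50 54 49
f 53 51 49
f 49 54 53
f 53 52 51
f 54 52 53



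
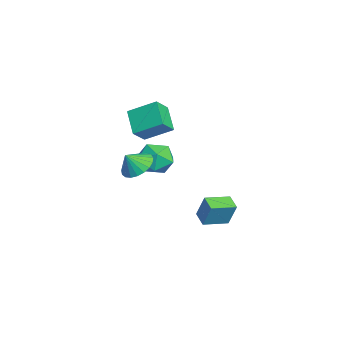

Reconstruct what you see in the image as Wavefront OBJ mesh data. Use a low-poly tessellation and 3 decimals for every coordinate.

v 3.071 -1.467 0.703
v 3.907 -1.847 0.236
v 3.289 -2.113 1.617
v 4.066 -1.506 0.439
v 4.054 -1.157 0.688
v 3.871 -0.863 0.94
v 3.55 -0.673 1.151
v 3.147 -0.62 1.284
v 2.73 -0.713 1.317
v 2.373 -0.937 1.244
v 2.136 -1.253 1.077
v 2.061 -1.606 0.846
v 2.16 -1.934 0.59
v 2.418 -2.182 0.353
v 2.788 -2.306 0.177
v 3.207 -2.285 0.092
v 3.603 -2.123 0.113
v 1.095 1.848 -4.423
v 1.455 2.268 -2.932
v 0.555 3.306 -4.703
v 0.915 3.726 -3.212
v 2.025 2.134 -4.728
v 2.385 2.554 -3.237
v 1.485 3.592 -5.008
v 1.845 4.012 -3.517
v -2.003 -0.133 -0.694
v -1.084 0.461 -0.179
v -0.756 -0.981 -1.941
v 0.163 -0.387 -1.426
v -0.409 -1.261 -0.816
v -1.18 -0.737 -0.046
v -0.66 0.217 -2.074
v -1.431 0.741 -1.304
v -0.254 0.677 -1.032
v -0.099 -0.236 -0.255
v -1.741 -0.284 -1.865
v -1.586 -1.197 -1.088
v -5.24 -0.983 -0.006
v -4.861 0.675 0.927
v -3.762 -0.73 -1.056
v -3.383 0.928 -0.123
v -4.477 -1.668 0.903
v -4.098 -0.01 1.836
v -2.999 -1.415 -0.147
v -2.62 0.243 0.786
f 2 1 4
f 2 4 3
f 4 1 5
f 4 5 3
f 5 1 6
f 5 6 3
f 6 1 7
f 6 7 3
f 7 1 8
f 7 8 3
f 8 1 9
f 8 9 3
f 9 1 10
f 9 10 3
f 10 1 11
f 10 11 3
f 11 1 12
f 11 12 3
f 12 1 13
f 12 13 3
f 13 1 14
f 13 14 3
f 14 1 15
f 14 15 3
f 15 1 16
f 15 16 3
f 16 1 17
f 16 17 3
f 17 1 2
f 17 2 3
f 19 21 18
f 22 19 18
f 18 21 20
f 20 22 18
f 19 25 21
f 23 19 22
f 23 25 19
f 21 25 20
f 24 22 20
f 20 25 24
f 24 23 22
f 25 23 24
f 26 37 31
f 26 31 27
f 26 27 33
f 26 33 36
f 26 36 37
f 27 31 35
f 31 37 30
f 37 36 28
f 36 33 32
f 33 27 34
f 29 35 30
f 29 30 28
f 29 28 32
f 29 32 34
f 29 34 35
f 30 35 31
f 28 30 37
f 32 28 36
f 34 32 33
f 35 34 27
f 39 41 38
f 42 39 38
f 38 41 40
f 40 42 38
f 39 45 41
f 43 39 42
f 43 45 39
f 41 45 40
f 44 42 40
f 40 45 44
f 44 43 42
f 45 43 44



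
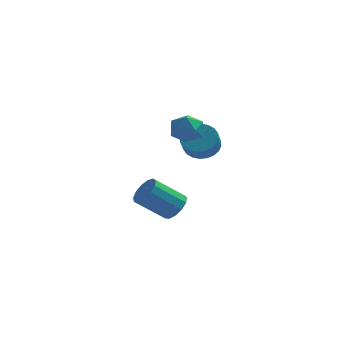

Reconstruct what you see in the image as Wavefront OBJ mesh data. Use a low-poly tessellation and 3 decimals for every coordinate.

v 3.042 2.539 1.561
v 4.022 2.399 1.586
v 3.898 1.681 2.423
v 2.918 1.821 2.399
v 3.981 2.694 1.833
v 3.858 1.975 2.67
v 3.798 2.965 2.038
v 3.674 2.246 2.875
v 3.5 3.171 2.171
v 3.376 2.452 3.008
v 3.132 3.281 2.211
v 3.008 2.563 3.048
v 2.75 3.278 2.152
v 2.626 2.56 2.989
v 2.413 3.163 2.003
v 2.289 2.444 2.84
v 2.171 2.952 1.787
v 2.047 2.234 2.624
v 2.062 2.679 1.537
v 1.938 1.961 2.374
v 2.102 2.385 1.29
v 1.979 1.666 2.127
v 2.286 2.114 1.085
v 2.162 1.395 1.922
v 2.584 1.908 0.952
v 2.46 1.189 1.789
v 2.952 1.797 0.912
v 2.828 1.079 1.749
v 3.334 1.8 0.971
v 3.21 1.082 1.808
v 3.671 1.916 1.12
v 3.547 1.197 1.957
v 3.913 2.126 1.336
v 3.789 1.408 2.173
v 1.636 3.686 -3.584
v 2.224 3.74 -2.878
v 0.631 3.428 -1.53
v 0.044 3.374 -2.236
v 2.055 4.223 -2.965
v 0.462 3.911 -1.617
v 1.754 4.535 -3.249
v 0.161 4.223 -1.901
v 1.415 4.577 -3.639
v -0.178 4.265 -2.291
v 1.147 4.337 -4.012
v -0.446 4.025 -2.664
v 1.034 3.89 -4.249
v -0.559 3.578 -2.9
v 1.112 3.378 -4.275
v -0.481 3.066 -2.926
v 1.357 2.964 -4.081
v -0.236 2.652 -2.733
v 1.69 2.779 -3.73
v 0.098 2.467 -2.382
v 2.007 2.882 -3.333
v 0.414 2.57 -1.984
v 2.206 3.241 -3.015
v 0.613 2.929 -1.667
v 2.358 1.709 4.001
v 3.126 1.142 3.845
v 1.554 0.918 2.915
v 2.322 0.351 2.759
v 1.837 0.29 3.594
v 2.334 0.779 4.265
v 2.346 1.281 2.495
v 2.843 1.77 3.166
v 3.119 0.878 2.914
v 2.804 0.265 3.593
v 1.876 1.795 3.167
v 1.561 1.182 3.846
f 2 1 5
f 2 5 3
f 3 5 6
f 3 6 4
f 5 1 7
f 5 7 6
f 6 7 8
f 6 8 4
f 7 1 9
f 7 9 8
f 8 9 10
f 8 10 4
f 9 1 11
f 9 11 10
f 10 11 12
f 10 12 4
f 11 1 13
f 11 13 12
f 12 13 14
f 12 14 4
f 13 1 15
f 13 15 14
f 14 15 16
f 14 16 4
f 15 1 17
f 15 17 16
f 16 17 18
f 16 18 4
f 17 1 19
f 17 19 18
f 18 19 20
f 18 20 4
f 19 1 21
f 19 21 20
f 20 21 22
f 20 22 4
f 21 1 23
f 21 23 22
f 22 23 24
f 22 24 4
f 23 1 25
f 23 25 24
f 24 25 26
f 24 26 4
f 25 1 27
f 25 27 26
f 26 27 28
f 26 28 4
f 27 1 29
f 27 29 28
f 28 29 30
f 28 30 4
f 29 1 31
f 29 31 30
f 30 31 32
f 30 32 4
f 31 1 33
f 31 33 32
f 32 33 34
f 32 34 4
f 33 1 2
f 33 2 34
f 34 2 3
f 34 3 4
f 36 35 39
f 36 39 37
f 37 39 40
f 37 40 38
f 39 35 41
f 39 41 40
f 40 41 42
f 40 42 38
f 41 35 43
f 41 43 42
f 42 43 44
f 42 44 38
f 43 35 45
f 43 45 44
f 44 45 46
f 44 46 38
f 45 35 47
f 45 47 46
f 46 47 48
f 46 48 38
f 47 35 49
f 47 49 48
f 48 49 50
f 48 50 38
f 49 35 51
f 49 51 50
f 50 51 52
f 50 52 38
f 51 35 53
f 51 53 52
f 52 53 54
f 52 54 38
f 53 35 55
f 53 55 54
f 54 55 56
f 54 56 38
f 55 35 57
f 55 57 56
f 56 57 58
f 56 58 38
f 57 35 36
f 57 36 58
f 58 36 37
f 58 37 38
f 59 70 64
f 59 64 60
f 59 60 66
f 59 66 69
f 59 69 70
f 60 64 68
f 64 70 63
f 70 69 61
f 69 66 65
f 66 60 67
f 62 68 63
f 62 63 61
f 62 61 65
f 62 65 67
f 62 67 68
f 63 68 64
f 61 63 70
f 65 61 69
f 67 65 66
f 68 67 60



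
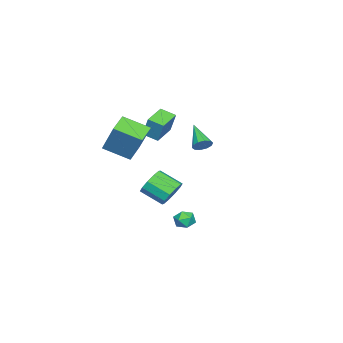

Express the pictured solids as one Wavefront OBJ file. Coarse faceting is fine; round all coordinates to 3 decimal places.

v -2.444 -2.949 1.806
v -2.162 -2.51 3.105
v -2.407 -2.043 1.491
v -2.125 -1.603 2.79
v -1.035 -3.097 1.55
v -0.753 -2.657 2.849
v -0.998 -2.19 1.235
v -0.716 -1.751 2.534
v -2.948 -2.149 -3.736
v -2.52 -1.756 -3.01
v -2.564 -3.099 -2.258
v -2.992 -3.491 -2.984
v -3.086 -1.696 -2.936
v -3.131 -3.039 -2.183
v -3.6 -1.808 -3.167
v -3.645 -3.151 -2.415
v -3.865 -2.051 -3.616
v -3.909 -3.394 -2.864
v -3.779 -2.331 -4.111
v -3.824 -3.674 -3.358
v -3.376 -2.541 -4.462
v -3.42 -3.884 -3.71
v -2.809 -2.601 -4.537
v -2.854 -3.944 -3.784
v -2.295 -2.489 -4.305
v -2.34 -3.832 -3.553
v -2.031 -2.246 -3.856
v -2.075 -3.589 -3.104
v -2.116 -1.966 -3.362
v -2.161 -3.309 -2.609
v 3.021 1.917 3.346
v 3.253 2.116 3.803
v 2.019 1.043 4.234
v 2.997 2.322 3.717
v 2.75 2.374 3.489
v 2.607 2.251 3.206
v 2.622 2.001 2.977
v 2.789 1.719 2.888
v 3.046 1.512 2.974
v 3.293 1.461 3.202
v 3.436 1.584 3.485
v 3.421 1.834 3.714
v 2.746 1.295 -1.776
v 2.991 1.566 -2.303
v 3.249 0.414 -1.997
v 3.494 0.685 -2.524
v 3.684 0.883 -1.944
v 3.373 1.427 -1.808
v 2.867 0.553 -2.492
v 2.556 1.097 -2.356
v 3.065 1.108 -2.746
v 3.57 1.311 -2.407
v 2.67 0.669 -1.893
v 3.175 0.872 -1.554
v 3.032 -3.631 2.168
v 1.819 -3.652 2.543
v 2.8 -2.141 1.498
v 1.587 -2.162 1.873
v 3.573 -2.738 3.967
v 2.36 -2.759 4.342
v 3.341 -1.248 3.297
v 2.128 -1.269 3.672
f 2 4 1
f 5 2 1
f 1 4 3
f 3 5 1
f 2 8 4
f 6 2 5
f 6 8 2
f 4 8 3
f 7 5 3
f 3 8 7
f 7 6 5
f 8 6 7
f 10 9 13
f 10 13 11
f 11 13 14
f 11 14 12
f 13 9 15
f 13 15 14
f 14 15 16
f 14 16 12
f 15 9 17
f 15 17 16
f 16 17 18
f 16 18 12
f 17 9 19
f 17 19 18
f 18 19 20
f 18 20 12
f 19 9 21
f 19 21 20
f 20 21 22
f 20 22 12
f 21 9 23
f 21 23 22
f 22 23 24
f 22 24 12
f 23 9 25
f 23 25 24
f 24 25 26
f 24 26 12
f 25 9 27
f 25 27 26
f 26 27 28
f 26 28 12
f 27 9 29
f 27 29 28
f 28 29 30
f 28 30 12
f 29 9 10
f 29 10 30
f 30 10 11
f 30 11 12
f 32 31 34
f 32 34 33
f 34 31 35
f 34 35 33
f 35 31 36
f 35 36 33
f 36 31 37
f 36 37 33
f 37 31 38
f 37 38 33
f 38 31 39
f 38 39 33
f 39 31 40
f 39 40 33
f 40 31 41
f 40 41 33
f 41 31 42
f 41 42 33
f 42 31 32
f 42 32 33
f 43 54 48
f 43 48 44
f 43 44 50
f 43 50 53
f 43 53 54
f 44 48 52
f 48 54 47
f 54 53 45
f 53 50 49
f 50 44 51
f 46 52 47
f 46 47 45
f 46 45 49
f 46 49 51
f 46 51 52
f 47 52 48
f 45 47 54
f 49 45 53
f 51 49 50
f 52 51 44
f 56 58 55
f 59 56 55
f 55 58 57
f 57 59 55
f 56 62 58
f 60 56 59
f 60 62 56
f 58 62 57
f 61 59 57
f 57 62 61
f 61 60 59
f 62 60 61



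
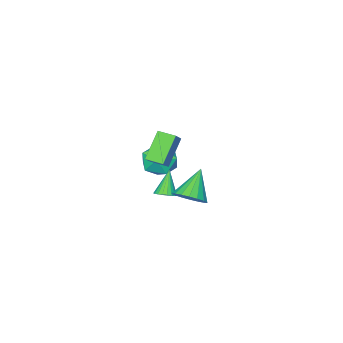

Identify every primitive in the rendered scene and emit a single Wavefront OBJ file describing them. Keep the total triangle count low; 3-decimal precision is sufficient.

v -4.744 -3.492 -0.527
v -4.063 -2.586 -0.449
v -3.377 -4.454 -1.291
v -2.696 -3.548 -1.213
v -3.026 -4.093 -0.273
v -3.871 -3.499 0.199
v -3.569 -3.541 -1.939
v -4.414 -2.947 -1.467
v -3.337 -2.617 -1.322
v -3.001 -2.958 -0.292
v -4.439 -4.082 -1.448
v -4.103 -4.423 -0.418
v 0.108 1.05 0.632
v 0.418 0.548 0.632
v -0.568 0.63 1.928
v 0.558 0.687 0.75
v 0.63 0.882 0.85
v 0.622 1.102 0.918
v 0.536 1.314 0.941
v 0.384 1.486 0.918
v 0.191 1.591 0.851
v -0.015 1.614 0.751
v -0.202 1.552 0.633
v -0.342 1.412 0.515
v -0.414 1.218 0.414
v -0.406 0.998 0.347
v -0.32 0.786 0.324
v -0.168 0.614 0.347
v 0.025 0.508 0.414
v 0.231 0.485 0.514
v -1.548 -0.876 3.38
v -0.806 -0.466 4.111
v -1.932 0.009 3.273
v -1.189 0.419 4.004
v -0.391 -0.539 2.016
v 0.352 -0.129 2.747
v -0.774 0.346 1.909
v -0.032 0.756 2.64
v 0.357 3.044 1.515
v 0.954 2.437 1.837
v -0.817 2.596 2.845
v 1.052 2.775 2.038
v 1.012 3.166 2.135
v 0.843 3.533 2.109
v 0.577 3.804 1.966
v 0.268 3.923 1.733
v -0.023 3.869 1.457
v -0.239 3.651 1.193
v -0.337 3.313 0.992
v -0.298 2.922 0.895
v -0.128 2.555 0.921
v 0.137 2.285 1.065
v 0.446 2.165 1.297
v 0.738 2.22 1.573
f 1 12 6
f 1 6 2
f 1 2 8
f 1 8 11
f 1 11 12
f 2 6 10
f 6 12 5
f 12 11 3
f 11 8 7
f 8 2 9
f 4 10 5
f 4 5 3
f 4 3 7
f 4 7 9
f 4 9 10
f 5 10 6
f 3 5 12
f 7 3 11
f 9 7 8
f 10 9 2
f 14 13 16
f 14 16 15
f 16 13 17
f 16 17 15
f 17 13 18
f 17 18 15
f 18 13 19
f 18 19 15
f 19 13 20
f 19 20 15
f 20 13 21
f 20 21 15
f 21 13 22
f 21 22 15
f 22 13 23
f 22 23 15
f 23 13 24
f 23 24 15
f 24 13 25
f 24 25 15
f 25 13 26
f 25 26 15
f 26 13 27
f 26 27 15
f 27 13 28
f 27 28 15
f 28 13 29
f 28 29 15
f 29 13 30
f 29 30 15
f 30 13 14
f 30 14 15
f 32 34 31
f 35 32 31
f 31 34 33
f 33 35 31
f 32 38 34
f 36 32 35
f 36 38 32
f 34 38 33
f 37 35 33
f 33 38 37
f 37 36 35
f 38 36 37
f 40 39 42
f 40 42 41
f 42 39 43
f 42 43 41
f 43 39 44
f 43 44 41
f 44 39 45
f 44 45 41
f 45 39 46
f 45 46 41
f 46 39 47
f 46 47 41
f 47 39 48
f 47 48 41
f 48 39 49
f 48 49 41
f 49 39 50
f 49 50 41
f 50 39 51
f 50 51 41
f 51 39 52
f 51 52 41
f 52 39 53
f 52 53 41
f 53 39 54
f 53 54 41
f 54 39 40
f 54 40 41



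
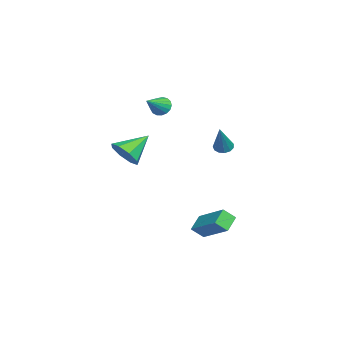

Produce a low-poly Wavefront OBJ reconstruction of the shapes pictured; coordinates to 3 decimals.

v -4.063 -1.774 2.751
v -3.686 -1.676 2.231
v -2.857 -2.386 3.509
v -3.656 -1.414 2.395
v -3.719 -1.234 2.641
v -3.862 -1.178 2.912
v -4.05 -1.258 3.146
v -4.241 -1.457 3.29
v -4.391 -1.729 3.31
v -4.467 -2.011 3.202
v -4.449 -2.239 2.991
v -4.343 -2.36 2.725
v -4.173 -2.347 2.465
v -3.978 -2.203 2.27
v -3.802 -1.961 2.186
v -1.752 1.776 0.83
v -1.312 1.893 0.521
v -0.608 1.684 2.43
v -1.425 2.164 0.618
v -1.642 2.313 0.782
v -1.894 2.291 0.961
v -2.101 2.106 1.098
v -2.197 1.816 1.15
v -2.152 1.514 1.101
v -1.98 1.294 0.965
v -1.736 1.228 0.786
v -1.497 1.336 0.621
v -1.339 1.584 0.523
v 2.665 1.237 -3.833
v 2.829 0.62 -3.256
v 1.848 1.558 -3.258
v 2.012 0.942 -2.681
v 3.928 2.558 -2.779
v 4.092 1.942 -2.202
v 3.111 2.88 -2.204
v 3.275 2.263 -1.627
v -0.092 -3.137 0.639
v 0.723 -2.772 1.019
v -1.068 -2.023 1.661
v 0.504 -2.406 0.411
v -0.064 -2.469 -0.064
v -0.648 -2.923 -0.126
v -0.906 -3.503 0.26
v -0.687 -3.868 0.867
v -0.119 -3.805 1.342
v 0.465 -3.351 1.404
f 2 1 4
f 2 4 3
f 4 1 5
f 4 5 3
f 5 1 6
f 5 6 3
f 6 1 7
f 6 7 3
f 7 1 8
f 7 8 3
f 8 1 9
f 8 9 3
f 9 1 10
f 9 10 3
f 10 1 11
f 10 11 3
f 11 1 12
f 11 12 3
f 12 1 13
f 12 13 3
f 13 1 14
f 13 14 3
f 14 1 15
f 14 15 3
f 15 1 2
f 15 2 3
f 17 16 19
f 17 19 18
f 19 16 20
f 19 20 18
f 20 16 21
f 20 21 18
f 21 16 22
f 21 22 18
f 22 16 23
f 22 23 18
f 23 16 24
f 23 24 18
f 24 16 25
f 24 25 18
f 25 16 26
f 25 26 18
f 26 16 27
f 26 27 18
f 27 16 28
f 27 28 18
f 28 16 17
f 28 17 18
f 30 32 29
f 33 30 29
f 29 32 31
f 31 33 29
f 30 36 32
f 34 30 33
f 34 36 30
f 32 36 31
f 35 33 31
f 31 36 35
f 35 34 33
f 36 34 35
f 38 37 40
f 38 40 39
f 40 37 41
f 40 41 39
f 41 37 42
f 41 42 39
f 42 37 43
f 42 43 39
f 43 37 44
f 43 44 39
f 44 37 45
f 44 45 39
f 45 37 46
f 45 46 39
f 46 37 38
f 46 38 39



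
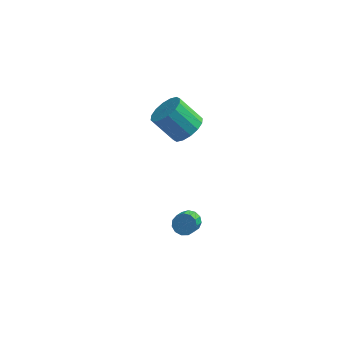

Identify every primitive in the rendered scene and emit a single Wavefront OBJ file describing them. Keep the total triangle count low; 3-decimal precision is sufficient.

v 0.417 -0.623 -3.232
v 0.677 -0.241 -2.732
v 0.582 -1.175 -1.969
v 0.323 -1.557 -2.468
v 0.297 -0.192 -2.719
v 0.202 -1.126 -1.956
v -0.045 -0.28 -2.869
v -0.139 -1.214 -2.106
v -0.239 -0.477 -3.134
v -0.334 -1.411 -2.371
v -0.226 -0.72 -3.43
v -0.321 -1.654 -2.667
v -0.008 -0.932 -3.663
v -0.103 -1.866 -2.9
v 0.345 -1.046 -3.759
v 0.25 -1.98 -2.996
v 0.721 -1.026 -3.687
v 0.626 -1.96 -2.924
v 1.001 -0.878 -3.471
v 0.906 -1.812 -2.708
v 1.095 -0.649 -3.179
v 1 -1.583 -2.416
v 0.974 -0.411 -2.903
v 0.879 -1.346 -2.14
v -0.033 1.298 3.049
v 0.649 1.804 3.615
v -0.585 1.967 4.956
v -1.267 1.462 4.391
v 0.397 2.177 3.338
v -0.837 2.34 4.68
v 0.031 2.314 2.984
v -1.203 2.478 4.326
v -0.353 2.18 2.648
v -1.587 2.343 3.989
v -0.651 1.809 2.419
v -1.885 1.972 3.76
v -0.783 1.301 2.359
v -2.018 1.464 3.7
v -0.715 0.793 2.484
v -1.949 0.956 3.825
v -0.463 0.42 2.76
v -1.697 0.583 4.102
v -0.097 0.282 3.114
v -1.331 0.446 4.456
v 0.287 0.417 3.451
v -0.947 0.58 4.792
v 0.585 0.788 3.68
v -0.649 0.951 5.021
v 0.718 1.296 3.74
v -0.517 1.459 5.081
f 2 1 5
f 2 5 3
f 3 5 6
f 3 6 4
f 5 1 7
f 5 7 6
f 6 7 8
f 6 8 4
f 7 1 9
f 7 9 8
f 8 9 10
f 8 10 4
f 9 1 11
f 9 11 10
f 10 11 12
f 10 12 4
f 11 1 13
f 11 13 12
f 12 13 14
f 12 14 4
f 13 1 15
f 13 15 14
f 14 15 16
f 14 16 4
f 15 1 17
f 15 17 16
f 16 17 18
f 16 18 4
f 17 1 19
f 17 19 18
f 18 19 20
f 18 20 4
f 19 1 21
f 19 21 20
f 20 21 22
f 20 22 4
f 21 1 23
f 21 23 22
f 22 23 24
f 22 24 4
f 23 1 2
f 23 2 24
f 24 2 3
f 24 3 4
f 26 25 29
f 26 29 27
f 27 29 30
f 27 30 28
f 29 25 31
f 29 31 30
f 30 31 32
f 30 32 28
f 31 25 33
f 31 33 32
f 32 33 34
f 32 34 28
f 33 25 35
f 33 35 34
f 34 35 36
f 34 36 28
f 35 25 37
f 35 37 36
f 36 37 38
f 36 38 28
f 37 25 39
f 37 39 38
f 38 39 40
f 38 40 28
f 39 25 41
f 39 41 40
f 40 41 42
f 40 42 28
f 41 25 43
f 41 43 42
f 42 43 44
f 42 44 28
f 43 25 45
f 43 45 44
f 44 45 46
f 44 46 28
f 45 25 47
f 45 47 46
f 46 47 48
f 46 48 28
f 47 25 49
f 47 49 48
f 48 49 50
f 48 50 28
f 49 25 26
f 49 26 50
f 50 26 27
f 50 27 28



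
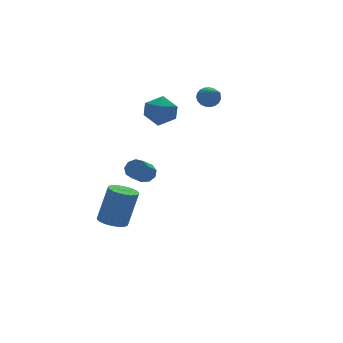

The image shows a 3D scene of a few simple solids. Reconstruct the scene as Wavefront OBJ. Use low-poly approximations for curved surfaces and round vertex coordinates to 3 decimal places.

v -0.668 1.371 2.387
v 0.001 1.724 3.039
v -0.021 -0.104 2.521
v 0.648 0.249 3.173
v -0.316 0.188 3.43
v -0.715 1.1 3.347
v 0.695 0.52 2.213
v 0.296 1.432 2.13
v 0.844 1.198 2.932
v 0.219 0.993 3.684
v -0.239 0.627 1.876
v -0.864 0.422 2.628
v -2.82 0.533 -4.323
v -2.266 -0.037 -4.477
v -1.586 0.076 -2.451
v -2.14 0.647 -2.297
v -2.104 0.225 -4.546
v -1.425 0.339 -2.52
v -2.052 0.535 -4.581
v -1.372 0.649 -2.555
v -2.116 0.845 -4.576
v -1.437 0.958 -2.55
v -2.288 1.107 -4.534
v -1.608 1.22 -2.508
v -2.54 1.281 -4.459
v -1.861 1.395 -2.433
v -2.835 1.342 -4.363
v -2.156 1.456 -2.337
v -3.128 1.28 -4.262
v -2.449 1.393 -2.235
v -3.374 1.104 -4.169
v -2.694 1.217 -2.143
v -3.535 0.841 -4.1
v -2.856 0.955 -2.074
v -3.588 0.531 -4.065
v -2.908 0.645 -2.039
v -3.523 0.222 -4.07
v -2.844 0.335 -2.044
v -3.352 -0.04 -4.112
v -2.672 0.073 -2.086
v -3.099 -0.215 -4.187
v -2.42 -0.101 -2.161
v -2.804 -0.276 -4.283
v -2.125 -0.162 -2.257
v -2.511 -0.213 -4.385
v -1.832 -0.1 -2.358
v -2.59 -2.856 0.785
v -2.259 -3.311 0.641
v -3.14 -4.238 1.552
v -3.47 -3.784 1.695
v -2.113 -3.133 0.964
v -2.993 -4.061 1.875
v -2.189 -2.825 1.203
v -3.07 -3.753 2.114
v -2.453 -2.533 1.246
v -3.334 -3.46 2.157
v -2.781 -2.391 1.073
v -3.662 -3.319 1.984
v -3.02 -2.467 0.766
v -3.9 -3.395 1.676
v -3.057 -2.725 0.467
v -3.937 -3.653 1.377
v -2.876 -3.045 0.316
v -3.756 -3.972 1.227
v -2.561 -3.276 0.385
v -3.441 -4.204 1.296
v 3.413 2.286 2.391
v 3.843 1.975 2.016
v 3.127 0.474 3.569
v 4.001 2.076 2.21
v 4.057 2.214 2.436
v 4.002 2.364 2.654
v 3.845 2.501 2.826
v 3.613 2.6 2.923
v 3.347 2.646 2.929
v 3.092 2.629 2.841
v 2.892 2.553 2.675
v 2.783 2.43 2.46
v 2.782 2.283 2.234
v 2.89 2.136 2.034
v 3.089 2.016 1.897
v 3.344 1.941 1.844
v 3.61 1.927 1.887
f 1 12 6
f 1 6 2
f 1 2 8
f 1 8 11
f 1 11 12
f 2 6 10
f 6 12 5
f 12 11 3
f 11 8 7
f 8 2 9
f 4 10 5
f 4 5 3
f 4 3 7
f 4 7 9
f 4 9 10
f 5 10 6
f 3 5 12
f 7 3 11
f 9 7 8
f 10 9 2
f 14 13 17
f 14 17 15
f 15 17 18
f 15 18 16
f 17 13 19
f 17 19 18
f 18 19 20
f 18 20 16
f 19 13 21
f 19 21 20
f 20 21 22
f 20 22 16
f 21 13 23
f 21 23 22
f 22 23 24
f 22 24 16
f 23 13 25
f 23 25 24
f 24 25 26
f 24 26 16
f 25 13 27
f 25 27 26
f 26 27 28
f 26 28 16
f 27 13 29
f 27 29 28
f 28 29 30
f 28 30 16
f 29 13 31
f 29 31 30
f 30 31 32
f 30 32 16
f 31 13 33
f 31 33 32
f 32 33 34
f 32 34 16
f 33 13 35
f 33 35 34
f 34 35 36
f 34 36 16
f 35 13 37
f 35 37 36
f 36 37 38
f 36 38 16
f 37 13 39
f 37 39 38
f 38 39 40
f 38 40 16
f 39 13 41
f 39 41 40
f 40 41 42
f 40 42 16
f 41 13 43
f 41 43 42
f 42 43 44
f 42 44 16
f 43 13 45
f 43 45 44
f 44 45 46
f 44 46 16
f 45 13 14
f 45 14 46
f 46 14 15
f 46 15 16
f 48 47 51
f 48 51 49
f 49 51 52
f 49 52 50
f 51 47 53
f 51 53 52
f 52 53 54
f 52 54 50
f 53 47 55
f 53 55 54
f 54 55 56
f 54 56 50
f 55 47 57
f 55 57 56
f 56 57 58
f 56 58 50
f 57 47 59
f 57 59 58
f 58 59 60
f 58 60 50
f 59 47 61
f 59 61 60
f 60 61 62
f 60 62 50
f 61 47 63
f 61 63 62
f 62 63 64
f 62 64 50
f 63 47 65
f 63 65 64
f 64 65 66
f 64 66 50
f 65 47 48
f 65 48 66
f 66 48 49
f 66 49 50
f 68 67 70
f 68 70 69
f 70 67 71
f 70 71 69
f 71 67 72
f 71 72 69
f 72 67 73
f 72 73 69
f 73 67 74
f 73 74 69
f 74 67 75
f 74 75 69
f 75 67 76
f 75 76 69
f 76 67 77
f 76 77 69
f 77 67 78
f 77 78 69
f 78 67 79
f 78 79 69
f 79 67 80
f 79 80 69
f 80 67 81
f 80 81 69
f 81 67 82
f 81 82 69
f 82 67 83
f 82 83 69
f 83 67 68
f 83 68 69



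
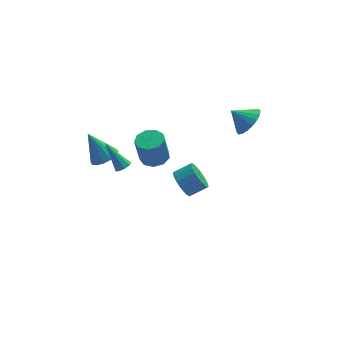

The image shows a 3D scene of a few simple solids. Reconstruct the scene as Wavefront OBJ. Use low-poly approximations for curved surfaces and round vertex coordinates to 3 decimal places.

v -2.752 -4.152 2.669
v -2.44 -4.392 2.978
v -3.628 -3.408 4.131
v -2.312 -4.085 2.898
v -2.39 -3.809 2.711
v -2.637 -3.694 2.505
v -2.937 -3.793 2.375
v -3.151 -4.06 2.383
v -3.178 -4.37 2.524
v -3.005 -4.578 2.734
v -2.714 -4.587 2.913
v -0.915 -2.895 2.124
v -0.144 -3.207 2.237
v -0.433 -3.317 3.909
v -1.205 -3.005 3.796
v -0.132 -2.634 2.277
v -0.421 -2.744 3.949
v -0.487 -2.183 2.245
v -0.776 -2.293 3.917
v -1.042 -2.065 2.157
v -1.331 -2.175 3.828
v -1.538 -2.336 2.053
v -1.827 -2.446 3.725
v -1.743 -2.868 1.983
v -2.032 -2.978 3.654
v -1.56 -3.413 1.979
v -1.85 -3.523 3.65
v -1.076 -3.715 2.042
v -1.365 -3.825 3.714
v -0.517 -3.634 2.145
v -0.806 -3.744 3.816
v 4.433 -1.531 3.378
v 5.101 -1.376 4.12
v 3.487 -1.209 4.162
v 5.074 -0.973 3.923
v 4.921 -0.68 3.618
v 4.671 -0.556 3.266
v 4.374 -0.625 2.936
v 4.089 -0.873 2.693
v 3.871 -1.252 2.586
v 3.765 -1.686 2.636
v 3.791 -2.089 2.833
v 3.945 -2.382 3.138
v 4.194 -2.506 3.49
v 4.492 -2.437 3.82
v 4.777 -2.188 4.063
v 4.994 -1.81 4.17
v -3.374 0.864 -1.17
v -2.577 0.901 -0.774
v -4.246 1.456 0.53
v -2.641 1.321 -0.953
v -2.901 1.618 -1.19
v -3.288 1.713 -1.422
v -3.698 1.58 -1.586
v -4.02 1.256 -1.639
v -4.17 0.826 -1.565
v -4.106 0.407 -1.386
v -3.846 0.11 -1.149
v -3.459 0.014 -0.917
v -3.05 0.147 -0.753
v -2.727 0.472 -0.701
v 1.011 0.625 -4.027
v 1.484 0.517 -4.844
v 2.541 0.647 -4.249
v 2.069 0.755 -3.433
v 1.429 0.908 -4.832
v 2.487 1.038 -4.237
v 1.302 1.25 -4.681
v 2.359 1.38 -4.086
v 1.125 1.484 -4.417
v 2.182 1.614 -3.822
v 0.928 1.569 -4.085
v 1.985 1.7 -3.49
v 0.745 1.492 -3.744
v 1.802 1.622 -3.149
v 0.609 1.264 -3.451
v 1.666 1.394 -2.856
v 0.542 0.925 -3.258
v 1.599 1.056 -2.663
v 0.556 0.535 -3.199
v 1.613 0.665 -2.604
v 0.649 0.161 -3.282
v 1.706 0.291 -2.687
v 0.805 -0.134 -3.494
v 1.862 -0.004 -2.9
v 0.996 -0.297 -3.799
v 2.054 -0.167 -3.204
v 1.19 -0.301 -4.143
v 2.248 -0.171 -3.548
v 1.354 -0.145 -4.467
v 2.411 -0.014 -3.872
v 1.457 0.145 -4.715
v 2.515 0.275 -4.12
f 2 1 4
f 2 4 3
f 4 1 5
f 4 5 3
f 5 1 6
f 5 6 3
f 6 1 7
f 6 7 3
f 7 1 8
f 7 8 3
f 8 1 9
f 8 9 3
f 9 1 10
f 9 10 3
f 10 1 11
f 10 11 3
f 11 1 2
f 11 2 3
f 13 12 16
f 13 16 14
f 14 16 17
f 14 17 15
f 16 12 18
f 16 18 17
f 17 18 19
f 17 19 15
f 18 12 20
f 18 20 19
f 19 20 21
f 19 21 15
f 20 12 22
f 20 22 21
f 21 22 23
f 21 23 15
f 22 12 24
f 22 24 23
f 23 24 25
f 23 25 15
f 24 12 26
f 24 26 25
f 25 26 27
f 25 27 15
f 26 12 28
f 26 28 27
f 27 28 29
f 27 29 15
f 28 12 30
f 28 30 29
f 29 30 31
f 29 31 15
f 30 12 13
f 30 13 31
f 31 13 14
f 31 14 15
f 33 32 35
f 33 35 34
f 35 32 36
f 35 36 34
f 36 32 37
f 36 37 34
f 37 32 38
f 37 38 34
f 38 32 39
f 38 39 34
f 39 32 40
f 39 40 34
f 40 32 41
f 40 41 34
f 41 32 42
f 41 42 34
f 42 32 43
f 42 43 34
f 43 32 44
f 43 44 34
f 44 32 45
f 44 45 34
f 45 32 46
f 45 46 34
f 46 32 47
f 46 47 34
f 47 32 33
f 47 33 34
f 49 48 51
f 49 51 50
f 51 48 52
f 51 52 50
f 52 48 53
f 52 53 50
f 53 48 54
f 53 54 50
f 54 48 55
f 54 55 50
f 55 48 56
f 55 56 50
f 56 48 57
f 56 57 50
f 57 48 58
f 57 58 50
f 58 48 59
f 58 59 50
f 59 48 60
f 59 60 50
f 60 48 61
f 60 61 50
f 61 48 49
f 61 49 50
f 63 62 66
f 63 66 64
f 64 66 67
f 64 67 65
f 66 62 68
f 66 68 67
f 67 68 69
f 67 69 65
f 68 62 70
f 68 70 69
f 69 70 71
f 69 71 65
f 70 62 72
f 70 72 71
f 71 72 73
f 71 73 65
f 72 62 74
f 72 74 73
f 73 74 75
f 73 75 65
f 74 62 76
f 74 76 75
f 75 76 77
f 75 77 65
f 76 62 78
f 76 78 77
f 77 78 79
f 77 79 65
f 78 62 80
f 78 80 79
f 79 80 81
f 79 81 65
f 80 62 82
f 80 82 81
f 81 82 83
f 81 83 65
f 82 62 84
f 82 84 83
f 83 84 85
f 83 85 65
f 84 62 86
f 84 86 85
f 85 86 87
f 85 87 65
f 86 62 88
f 86 88 87
f 87 88 89
f 87 89 65
f 88 62 90
f 88 90 89
f 89 90 91
f 89 91 65
f 90 62 92
f 90 92 91
f 91 92 93
f 91 93 65
f 92 62 63
f 92 63 93
f 93 63 64
f 93 64 65



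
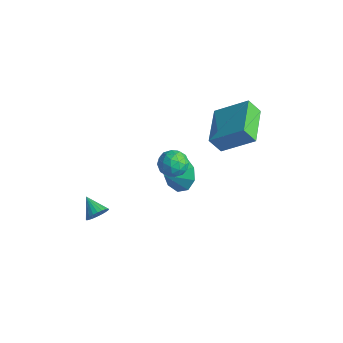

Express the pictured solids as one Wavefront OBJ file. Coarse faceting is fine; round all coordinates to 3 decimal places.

v 2.968 -0.646 3.809
v 3.348 -1.202 3.462
v 2.272 -1.478 4.378
v 2.652 -2.034 4.031
v 2.994 -1.614 4.56
v 3.425 -1.1 4.208
v 2.195 -1.58 3.632
v 2.626 -1.066 3.28
v 2.87 -1.779 3.352
v 3.364 -1.8 3.925
v 2.256 -0.88 3.915
v 2.75 -0.901 4.488
v 3.219 -0.851 3.586
v 2.401 -1.829 4.254
v 2.602 -1.583 4.565
v 2.825 -1.909 4.361
v 3.264 -0.791 4.024
v 3.487 -1.118 3.82
v 3.28 -1.36 4.465
v 2.133 -1.562 4.02
v 2.356 -1.889 3.816
v 2.795 -0.771 3.479
v 3.018 -1.097 3.275
v 2.34 -1.32 3.375
v 3.162 -1.516 3.317
v 2.752 -2.005 3.651
v 2.484 -1.739 3.417
v 2.737 -1.437 3.21
v 3.452 -1.529 3.654
v 3.043 -2.018 3.988
v 3.244 -1.771 4.299
v 3.497 -1.469 4.093
v 3.171 -1.868 3.589
v 2.577 -0.662 3.852
v 2.168 -1.151 4.186
v 2.123 -1.211 3.747
v 2.376 -0.909 3.541
v 2.868 -0.675 4.189
v 2.458 -1.164 4.523
v 2.883 -1.243 4.63
v 3.136 -0.941 4.423
v 2.449 -0.812 4.251
v -0.998 -2.999 -2.479
v -0.733 -2.699 -2.005
v -2.002 -2.961 -1.941
v -0.801 -2.514 -2.146
v -0.899 -2.404 -2.337
v -1.012 -2.383 -2.55
v -1.123 -2.457 -2.752
v -1.215 -2.613 -2.913
v -1.274 -2.828 -3.007
v -1.29 -3.069 -3.021
v -1.262 -3.299 -2.952
v -1.194 -3.484 -2.812
v -1.096 -3.595 -2.62
v -0.983 -3.615 -2.407
v -0.872 -3.541 -2.205
v -0.78 -3.385 -2.045
v -0.722 -3.17 -1.951
v -0.705 -2.929 -1.937
v 2.463 1.631 2.701
v 2.116 1.174 3.507
v 0.953 3.08 2.874
v 0.606 2.623 3.681
v 3.634 2.717 3.819
v 3.287 2.26 4.626
v 2.124 4.166 3.993
v 1.777 3.709 4.799
v 1.984 -0.388 1.805
v 2.881 -0.545 1.417
v 2.036 -1.292 2.295
v 2.938 -0.222 2.009
v 2.549 0.024 2.506
v 1.895 0.078 2.675
v 1.283 -0.087 2.437
v 0.998 -0.392 1.903
v 1.175 -0.695 1.324
v 1.73 -0.854 0.97
v 2.403 -0.795 1.007
f 1 38 17
f 38 12 41
f 17 41 6
f 38 41 17
f 1 17 13
f 17 6 18
f 13 18 2
f 17 18 13
f 1 13 22
f 13 2 23
f 22 23 8
f 13 23 22
f 1 22 34
f 22 8 37
f 34 37 11
f 22 37 34
f 1 34 38
f 34 11 42
f 38 42 12
f 34 42 38
f 2 18 29
f 18 6 32
f 29 32 10
f 18 32 29
f 6 41 19
f 41 12 40
f 19 40 5
f 41 40 19
f 12 42 39
f 42 11 35
f 39 35 3
f 42 35 39
f 11 37 36
f 37 8 24
f 36 24 7
f 37 24 36
f 8 23 28
f 23 2 25
f 28 25 9
f 23 25 28
f 4 30 16
f 30 10 31
f 16 31 5
f 30 31 16
f 4 16 14
f 16 5 15
f 14 15 3
f 16 15 14
f 4 14 21
f 14 3 20
f 21 20 7
f 14 20 21
f 4 21 26
f 21 7 27
f 26 27 9
f 21 27 26
f 4 26 30
f 26 9 33
f 30 33 10
f 26 33 30
f 5 31 19
f 31 10 32
f 19 32 6
f 31 32 19
f 3 15 39
f 15 5 40
f 39 40 12
f 15 40 39
f 7 20 36
f 20 3 35
f 36 35 11
f 20 35 36
f 9 27 28
f 27 7 24
f 28 24 8
f 27 24 28
f 10 33 29
f 33 9 25
f 29 25 2
f 33 25 29
f 44 43 46
f 44 46 45
f 46 43 47
f 46 47 45
f 47 43 48
f 47 48 45
f 48 43 49
f 48 49 45
f 49 43 50
f 49 50 45
f 50 43 51
f 50 51 45
f 51 43 52
f 51 52 45
f 52 43 53
f 52 53 45
f 53 43 54
f 53 54 45
f 54 43 55
f 54 55 45
f 55 43 56
f 55 56 45
f 56 43 57
f 56 57 45
f 57 43 58
f 57 58 45
f 58 43 59
f 58 59 45
f 59 43 60
f 59 60 45
f 60 43 44
f 60 44 45
f 62 64 61
f 65 62 61
f 61 64 63
f 63 65 61
f 62 68 64
f 66 62 65
f 66 68 62
f 64 68 63
f 67 65 63
f 63 68 67
f 67 66 65
f 68 66 67
f 70 69 72
f 70 72 71
f 72 69 73
f 72 73 71
f 73 69 74
f 73 74 71
f 74 69 75
f 74 75 71
f 75 69 76
f 75 76 71
f 76 69 77
f 76 77 71
f 77 69 78
f 77 78 71
f 78 69 79
f 78 79 71
f 79 69 70
f 79 70 71

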